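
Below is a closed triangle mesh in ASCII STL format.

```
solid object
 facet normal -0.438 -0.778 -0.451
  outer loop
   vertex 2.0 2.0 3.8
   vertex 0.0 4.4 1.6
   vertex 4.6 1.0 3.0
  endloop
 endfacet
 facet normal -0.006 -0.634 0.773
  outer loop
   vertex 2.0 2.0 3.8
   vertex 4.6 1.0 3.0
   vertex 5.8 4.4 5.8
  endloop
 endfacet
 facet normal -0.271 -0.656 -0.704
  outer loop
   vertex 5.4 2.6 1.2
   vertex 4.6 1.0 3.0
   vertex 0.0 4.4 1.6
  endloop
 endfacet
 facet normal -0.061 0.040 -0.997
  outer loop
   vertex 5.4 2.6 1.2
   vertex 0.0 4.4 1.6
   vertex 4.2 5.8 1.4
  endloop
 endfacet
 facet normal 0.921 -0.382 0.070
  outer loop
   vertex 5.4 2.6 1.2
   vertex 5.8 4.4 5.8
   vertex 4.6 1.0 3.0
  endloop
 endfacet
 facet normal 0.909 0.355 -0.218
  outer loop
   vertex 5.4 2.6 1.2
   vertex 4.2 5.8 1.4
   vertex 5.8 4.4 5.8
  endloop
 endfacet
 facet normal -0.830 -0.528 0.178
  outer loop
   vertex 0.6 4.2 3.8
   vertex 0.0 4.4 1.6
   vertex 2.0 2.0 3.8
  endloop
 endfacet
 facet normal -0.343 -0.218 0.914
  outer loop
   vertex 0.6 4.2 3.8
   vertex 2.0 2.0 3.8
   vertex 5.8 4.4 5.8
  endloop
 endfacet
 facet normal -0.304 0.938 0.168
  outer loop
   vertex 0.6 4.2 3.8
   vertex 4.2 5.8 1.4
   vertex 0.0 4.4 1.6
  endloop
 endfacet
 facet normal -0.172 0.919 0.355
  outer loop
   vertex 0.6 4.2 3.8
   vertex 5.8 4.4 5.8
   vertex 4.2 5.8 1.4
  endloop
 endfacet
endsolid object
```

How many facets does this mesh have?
10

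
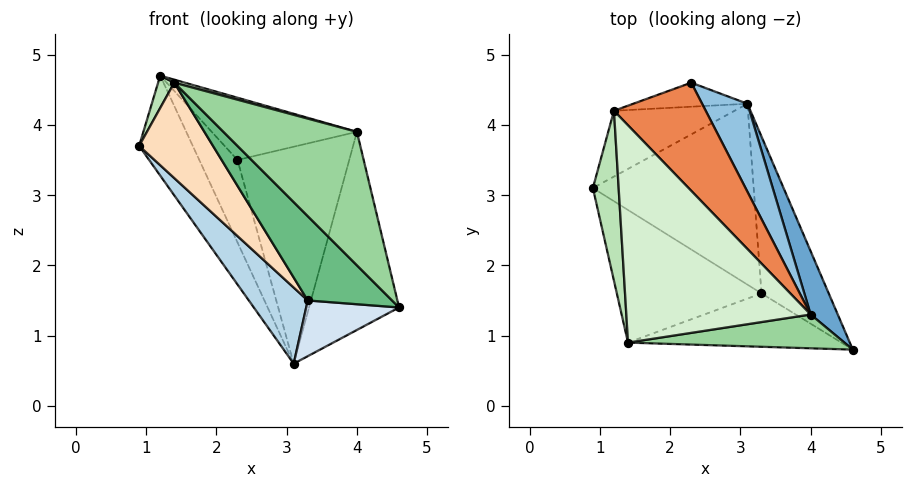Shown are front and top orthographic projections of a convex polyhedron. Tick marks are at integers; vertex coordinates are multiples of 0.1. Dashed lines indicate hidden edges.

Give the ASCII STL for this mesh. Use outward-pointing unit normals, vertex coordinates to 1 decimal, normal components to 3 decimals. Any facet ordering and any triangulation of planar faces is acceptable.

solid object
 facet normal 0.900 0.416 0.133
  outer loop
   vertex 4.0 1.3 3.9
   vertex 4.6 0.8 1.4
   vertex 3.1 4.3 0.6
  endloop
 endfacet
 facet normal 0.863 0.468 0.190
  outer loop
   vertex 4.0 1.3 3.9
   vertex 3.1 4.3 0.6
   vertex 2.3 4.6 3.5
  endloop
 endfacet
 facet normal -0.736 -0.263 -0.624
  outer loop
   vertex 3.3 1.6 1.5
   vertex 0.9 3.1 3.7
   vertex 3.1 4.3 0.6
  endloop
 endfacet
 facet normal -0.268 -0.322 -0.908
  outer loop
   vertex 3.3 1.6 1.5
   vertex 3.1 4.3 0.6
   vertex 4.6 0.8 1.4
  endloop
 endfacet
 facet normal 0.607 0.396 0.689
  outer loop
   vertex 1.2 4.2 4.7
   vertex 4.0 1.3 3.9
   vertex 2.3 4.6 3.5
  endloop
 endfacet
 facet normal -0.776 0.527 -0.347
  outer loop
   vertex 1.2 4.2 4.7
   vertex 3.1 4.3 0.6
   vertex 0.9 3.1 3.7
  endloop
 endfacet
 facet normal -0.548 0.803 -0.234
  outer loop
   vertex 1.2 4.2 4.7
   vertex 2.3 4.6 3.5
   vertex 3.1 4.3 0.6
  endloop
 endfacet
 facet normal -0.743 -0.391 -0.544
  outer loop
   vertex 1.4 0.9 4.6
   vertex 0.9 3.1 3.7
   vertex 3.3 1.6 1.5
  endloop
 endfacet
 facet normal -0.489 -0.737 -0.466
  outer loop
   vertex 1.4 0.9 4.6
   vertex 3.3 1.6 1.5
   vertex 4.6 0.8 1.4
  endloop
 endfacet
 facet normal 0.210 -0.948 0.240
  outer loop
   vertex 1.4 0.9 4.6
   vertex 4.6 0.8 1.4
   vertex 4.0 1.3 3.9
  endloop
 endfacet
 facet normal -0.933 -0.067 0.354
  outer loop
   vertex 1.4 0.9 4.6
   vertex 1.2 4.2 4.7
   vertex 0.9 3.1 3.7
  endloop
 endfacet
 facet normal 0.262 -0.013 0.965
  outer loop
   vertex 1.4 0.9 4.6
   vertex 4.0 1.3 3.9
   vertex 1.2 4.2 4.7
  endloop
 endfacet
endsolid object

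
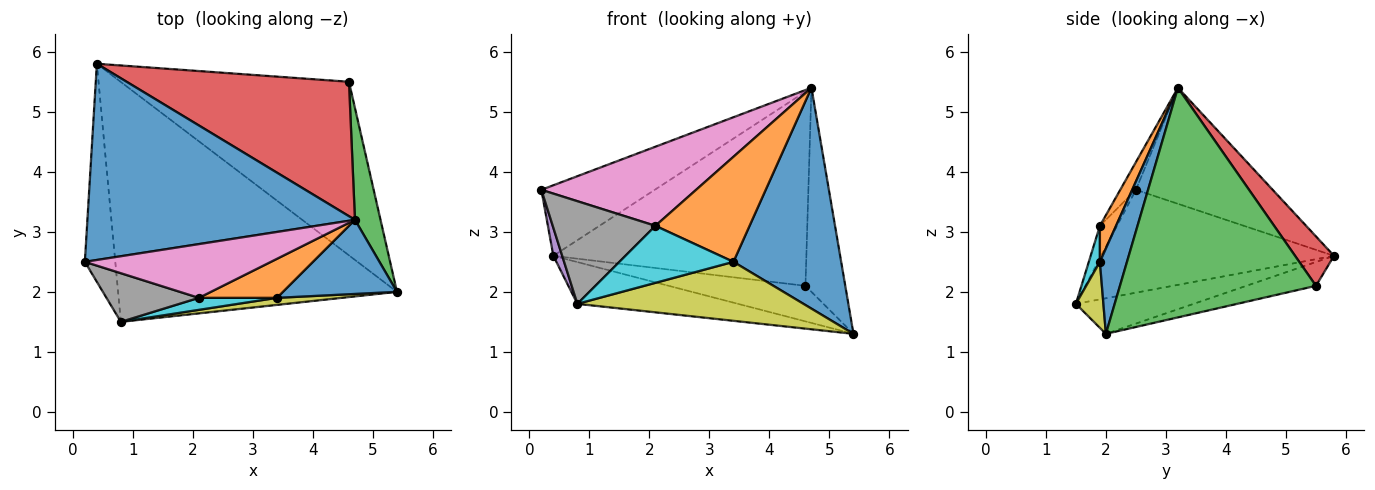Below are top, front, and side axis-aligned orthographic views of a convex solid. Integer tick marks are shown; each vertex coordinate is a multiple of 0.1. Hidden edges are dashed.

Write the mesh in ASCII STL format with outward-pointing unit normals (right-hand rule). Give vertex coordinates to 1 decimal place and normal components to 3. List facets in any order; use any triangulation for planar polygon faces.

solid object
 facet normal -0.378 0.313 0.871
  outer loop
   vertex 4.7 3.2 5.4
   vertex 0.4 5.8 2.6
   vertex 0.2 2.5 3.7
  endloop
 endfacet
 facet normal -0.102 0.200 -0.975
  outer loop
   vertex 4.6 5.5 2.1
   vertex 5.4 2.0 1.3
   vertex 0.4 5.8 2.6
  endloop
 endfacet
 facet normal 0.974 0.198 0.108
  outer loop
   vertex 4.6 5.5 2.1
   vertex 4.7 3.2 5.4
   vertex 5.4 2.0 1.3
  endloop
 endfacet
 facet normal 0.125 0.816 0.565
  outer loop
   vertex 4.6 5.5 2.1
   vertex 0.4 5.8 2.6
   vertex 4.7 3.2 5.4
  endloop
 endfacet
 facet normal -0.958 -0.036 -0.283
  outer loop
   vertex 0.8 1.5 1.8
   vertex 0.2 2.5 3.7
   vertex 0.4 5.8 2.6
  endloop
 endfacet
 facet normal -0.125 0.170 -0.977
  outer loop
   vertex 0.8 1.5 1.8
   vertex 0.4 5.8 2.6
   vertex 5.4 2.0 1.3
  endloop
 endfacet
 facet normal -0.083 -0.824 0.560
  outer loop
   vertex 2.1 1.9 3.1
   vertex 4.7 3.2 5.4
   vertex 0.2 2.5 3.7
  endloop
 endfacet
 facet normal -0.148 -0.894 0.423
  outer loop
   vertex 2.1 1.9 3.1
   vertex 0.2 2.5 3.7
   vertex 0.8 1.5 1.8
  endloop
 endfacet
 facet normal 0.120 -0.986 0.118
  outer loop
   vertex 3.4 1.9 2.5
   vertex 0.8 1.5 1.8
   vertex 5.4 2.0 1.3
  endloop
 endfacet
 facet normal 0.095 -0.974 0.205
  outer loop
   vertex 3.4 1.9 2.5
   vertex 2.1 1.9 3.1
   vertex 0.8 1.5 1.8
  endloop
 endfacet
 facet normal 0.232 -0.922 0.309
  outer loop
   vertex 3.4 1.9 2.5
   vertex 5.4 2.0 1.3
   vertex 4.7 3.2 5.4
  endloop
 endfacet
 facet normal 0.159 -0.926 0.344
  outer loop
   vertex 3.4 1.9 2.5
   vertex 4.7 3.2 5.4
   vertex 2.1 1.9 3.1
  endloop
 endfacet
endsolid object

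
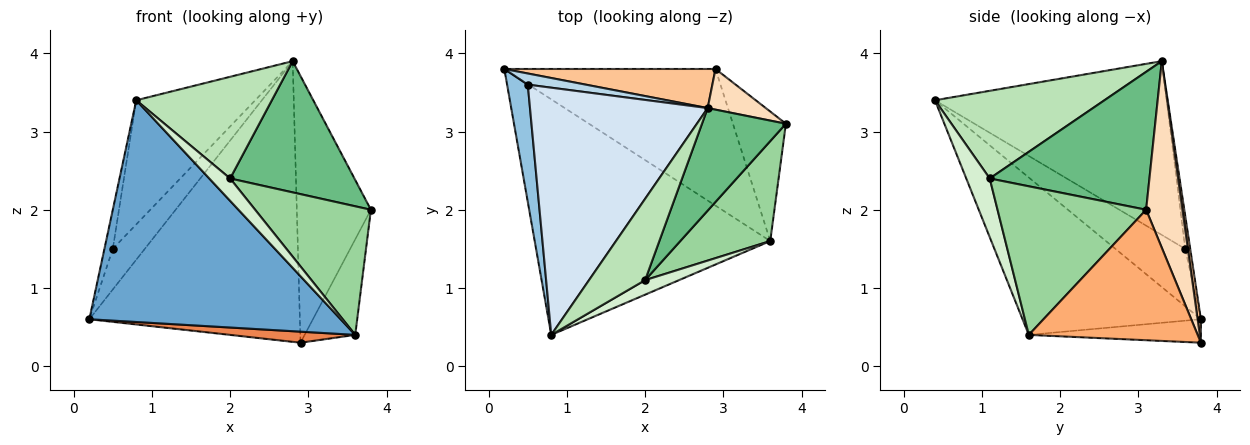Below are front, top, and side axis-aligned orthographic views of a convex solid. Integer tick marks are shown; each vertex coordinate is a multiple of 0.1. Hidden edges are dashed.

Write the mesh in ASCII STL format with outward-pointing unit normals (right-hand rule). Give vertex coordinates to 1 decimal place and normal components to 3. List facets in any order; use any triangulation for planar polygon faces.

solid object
 facet normal -0.437 -0.616 -0.655
  outer loop
   vertex 3.6 1.6 0.4
   vertex 0.8 0.4 3.4
   vertex 0.2 3.8 0.6
  endloop
 endfacet
 facet normal -0.935 0.112 0.337
  outer loop
   vertex 0.5 3.6 1.5
   vertex 0.2 3.8 0.6
   vertex 0.8 0.4 3.4
  endloop
 endfacet
 facet normal -0.148 0.954 0.261
  outer loop
   vertex 0.5 3.6 1.5
   vertex 2.8 3.3 3.9
   vertex 0.2 3.8 0.6
  endloop
 endfacet
 facet normal -0.658 0.338 0.673
  outer loop
   vertex 0.5 3.6 1.5
   vertex 0.8 0.4 3.4
   vertex 2.8 3.3 3.9
  endloop
 endfacet
 facet normal -0.110 -0.080 -0.991
  outer loop
   vertex 2.9 3.8 0.3
   vertex 3.6 1.6 0.4
   vertex 0.2 3.8 0.6
  endloop
 endfacet
 facet normal 0.893 0.268 -0.362
  outer loop
   vertex 2.9 3.8 0.3
   vertex 3.8 3.1 2.0
   vertex 3.6 1.6 0.4
  endloop
 endfacet
 facet normal 0.015 0.990 0.138
  outer loop
   vertex 2.9 3.8 0.3
   vertex 0.2 3.8 0.6
   vertex 2.8 3.3 3.9
  endloop
 endfacet
 facet normal 0.436 0.890 0.136
  outer loop
   vertex 2.9 3.8 0.3
   vertex 2.8 3.3 3.9
   vertex 3.8 3.1 2.0
  endloop
 endfacet
 facet normal 0.711 -0.554 0.433
  outer loop
   vertex 2.0 1.1 2.4
   vertex 3.8 3.1 2.0
   vertex 2.8 3.3 3.9
  endloop
 endfacet
 facet normal 0.712 -0.555 0.431
  outer loop
   vertex 2.0 1.1 2.4
   vertex 3.6 1.6 0.4
   vertex 3.8 3.1 2.0
  endloop
 endfacet
 facet normal 0.698 -0.559 0.447
  outer loop
   vertex 2.0 1.1 2.4
   vertex 2.8 3.3 3.9
   vertex 0.8 0.4 3.4
  endloop
 endfacet
 facet normal 0.686 -0.610 0.396
  outer loop
   vertex 2.0 1.1 2.4
   vertex 0.8 0.4 3.4
   vertex 3.6 1.6 0.4
  endloop
 endfacet
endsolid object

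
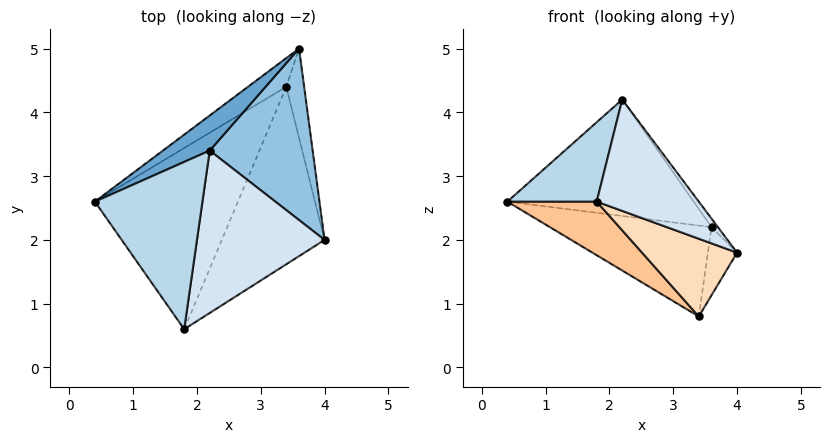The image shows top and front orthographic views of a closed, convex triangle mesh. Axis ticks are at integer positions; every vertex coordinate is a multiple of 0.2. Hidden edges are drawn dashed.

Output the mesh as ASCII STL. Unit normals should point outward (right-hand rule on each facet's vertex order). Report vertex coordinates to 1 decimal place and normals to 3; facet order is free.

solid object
 facet normal -0.563 0.791 0.238
  outer loop
   vertex 2.2 3.4 4.2
   vertex 3.6 5.0 2.2
   vertex 0.4 2.6 2.6
  endloop
 endfacet
 facet normal 0.808 0.029 0.589
  outer loop
   vertex 2.2 3.4 4.2
   vertex 4.0 2.0 1.8
   vertex 3.6 5.0 2.2
  endloop
 endfacet
 facet normal -0.522 -0.366 0.770
  outer loop
   vertex 1.8 0.6 2.6
   vertex 2.2 3.4 4.2
   vertex 0.4 2.6 2.6
  endloop
 endfacet
 facet normal 0.551 -0.472 0.688
  outer loop
   vertex 1.8 0.6 2.6
   vertex 4.0 2.0 1.8
   vertex 2.2 3.4 4.2
  endloop
 endfacet
 facet normal -0.601 0.762 -0.241
  outer loop
   vertex 3.4 4.4 0.8
   vertex 0.4 2.6 2.6
   vertex 3.6 5.0 2.2
  endloop
 endfacet
 facet normal 0.966 0.156 -0.205
  outer loop
   vertex 3.4 4.4 0.8
   vertex 3.6 5.0 2.2
   vertex 4.0 2.0 1.8
  endloop
 endfacet
 facet normal -0.376 -0.263 -0.889
  outer loop
   vertex 3.4 4.4 0.8
   vertex 1.8 0.6 2.6
   vertex 0.4 2.6 2.6
  endloop
 endfacet
 facet normal -0.078 -0.400 -0.913
  outer loop
   vertex 3.4 4.4 0.8
   vertex 4.0 2.0 1.8
   vertex 1.8 0.6 2.6
  endloop
 endfacet
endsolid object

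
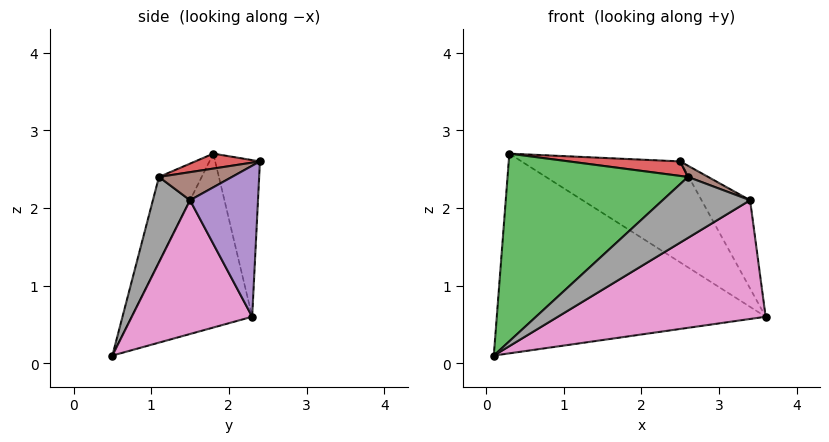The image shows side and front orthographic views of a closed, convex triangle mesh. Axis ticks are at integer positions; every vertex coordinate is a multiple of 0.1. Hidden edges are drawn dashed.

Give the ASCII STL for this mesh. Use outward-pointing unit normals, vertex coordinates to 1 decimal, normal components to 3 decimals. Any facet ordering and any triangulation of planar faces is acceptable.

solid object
 facet normal -0.376 0.840 -0.391
  outer loop
   vertex 0.3 1.8 2.7
   vertex 3.6 2.3 0.6
   vertex 0.1 0.5 0.1
  endloop
 endfacet
 facet normal -0.266 0.944 -0.194
  outer loop
   vertex 2.5 2.4 2.6
   vertex 3.6 2.3 0.6
   vertex 0.3 1.8 2.7
  endloop
 endfacet
 facet normal -0.206 -0.869 0.450
  outer loop
   vertex 2.6 1.1 2.4
   vertex 0.3 1.8 2.7
   vertex 0.1 0.5 0.1
  endloop
 endfacet
 facet normal 0.084 -0.145 0.986
  outer loop
   vertex 2.6 1.1 2.4
   vertex 2.5 2.4 2.6
   vertex 0.3 1.8 2.7
  endloop
 endfacet
 facet normal 0.751 0.536 0.386
  outer loop
   vertex 3.4 1.5 2.1
   vertex 3.6 2.3 0.6
   vertex 2.5 2.4 2.6
  endloop
 endfacet
 facet normal 0.397 -0.110 0.911
  outer loop
   vertex 3.4 1.5 2.1
   vertex 2.5 2.4 2.6
   vertex 2.6 1.1 2.4
  endloop
 endfacet
 facet normal 0.466 -0.805 -0.367
  outer loop
   vertex 3.4 1.5 2.1
   vertex 0.1 0.5 0.1
   vertex 3.6 2.3 0.6
  endloop
 endfacet
 facet normal 0.384 -0.905 -0.182
  outer loop
   vertex 3.4 1.5 2.1
   vertex 2.6 1.1 2.4
   vertex 0.1 0.5 0.1
  endloop
 endfacet
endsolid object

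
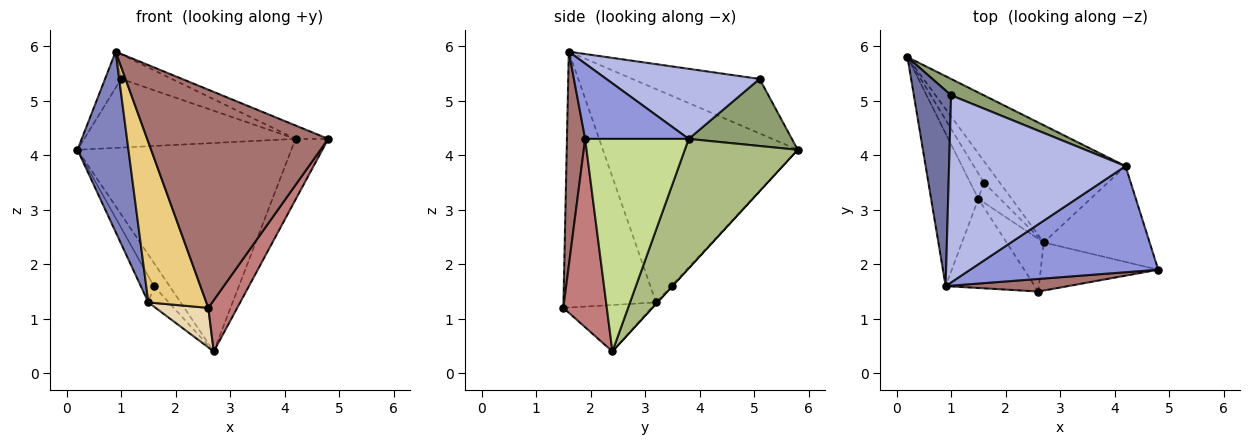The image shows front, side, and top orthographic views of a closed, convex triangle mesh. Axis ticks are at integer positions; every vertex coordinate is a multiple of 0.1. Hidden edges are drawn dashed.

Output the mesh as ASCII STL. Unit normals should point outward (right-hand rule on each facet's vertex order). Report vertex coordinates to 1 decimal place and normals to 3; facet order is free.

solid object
 facet normal -0.821 0.104 0.561
  outer loop
   vertex 1.0 5.1 5.4
   vertex 0.2 5.8 4.1
   vertex 0.9 1.6 5.9
  endloop
 endfacet
 facet normal -0.946 -0.247 -0.209
  outer loop
   vertex 1.5 3.2 1.3
   vertex 0.9 1.6 5.9
   vertex 0.2 5.8 4.1
  endloop
 endfacet
 facet normal 0.369 0.117 0.922
  outer loop
   vertex 4.2 3.8 4.3
   vertex 0.9 1.6 5.9
   vertex 4.8 1.9 4.3
  endloop
 endfacet
 facet normal 0.366 0.121 0.923
  outer loop
   vertex 4.2 3.8 4.3
   vertex 1.0 5.1 5.4
   vertex 0.9 1.6 5.9
  endloop
 endfacet
 facet normal 0.429 0.879 0.209
  outer loop
   vertex 4.2 3.8 4.3
   vertex 0.2 5.8 4.1
   vertex 1.0 5.1 5.4
  endloop
 endfacet
 facet normal 0.418 0.792 -0.445
  outer loop
   vertex 4.2 3.8 4.3
   vertex 2.7 2.4 0.4
   vertex 0.2 5.8 4.1
  endloop
 endfacet
 facet normal 0.861 0.272 -0.429
  outer loop
   vertex 4.2 3.8 4.3
   vertex 4.8 1.9 4.3
   vertex 2.7 2.4 0.4
  endloop
 endfacet
 facet normal -0.007 0.734 -0.679
  outer loop
   vertex 1.6 3.5 1.6
   vertex 0.2 5.8 4.1
   vertex 2.7 2.4 0.4
  endloop
 endfacet
 facet normal -0.064 0.716 -0.695
  outer loop
   vertex 1.6 3.5 1.6
   vertex 1.5 3.2 1.3
   vertex 0.2 5.8 4.1
  endloop
 endfacet
 facet normal -0.048 0.714 -0.698
  outer loop
   vertex 1.6 3.5 1.6
   vertex 2.7 2.4 0.4
   vertex 1.5 3.2 1.3
  endloop
 endfacet
 facet normal -0.813 -0.509 -0.283
  outer loop
   vertex 2.6 1.5 1.2
   vertex 0.9 1.6 5.9
   vertex 1.5 3.2 1.3
  endloop
 endfacet
 facet normal -0.707 -0.424 -0.566
  outer loop
   vertex 2.6 1.5 1.2
   vertex 1.5 3.2 1.3
   vertex 2.7 2.4 0.4
  endloop
 endfacet
 facet normal 0.100 -0.993 0.057
  outer loop
   vertex 2.6 1.5 1.2
   vertex 4.8 1.9 4.3
   vertex 0.9 1.6 5.9
  endloop
 endfacet
 facet normal 0.739 -0.492 -0.461
  outer loop
   vertex 2.6 1.5 1.2
   vertex 2.7 2.4 0.4
   vertex 4.8 1.9 4.3
  endloop
 endfacet
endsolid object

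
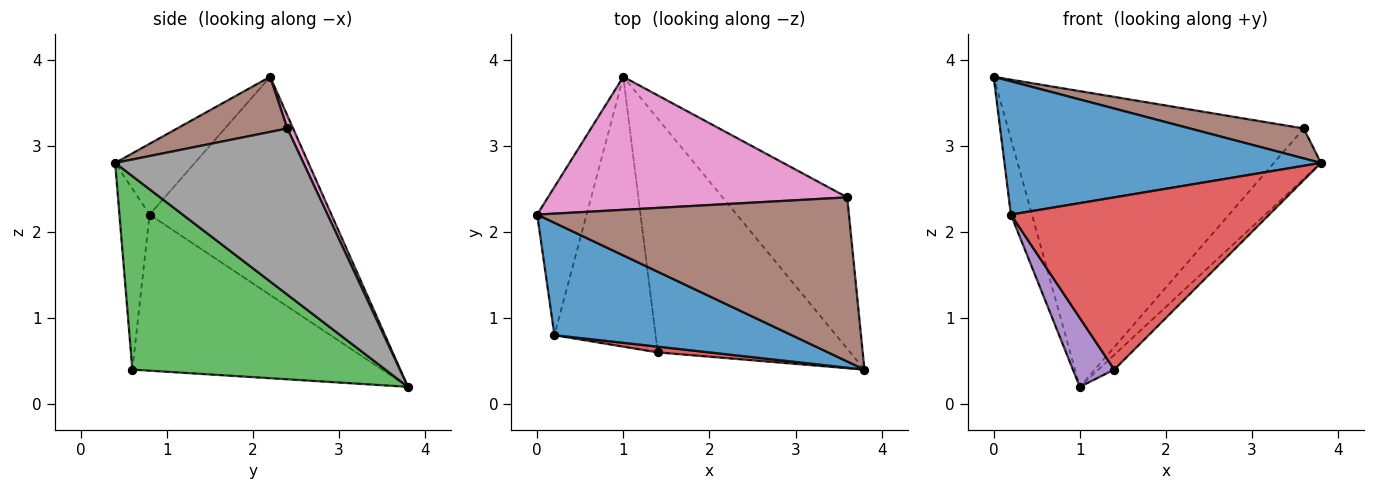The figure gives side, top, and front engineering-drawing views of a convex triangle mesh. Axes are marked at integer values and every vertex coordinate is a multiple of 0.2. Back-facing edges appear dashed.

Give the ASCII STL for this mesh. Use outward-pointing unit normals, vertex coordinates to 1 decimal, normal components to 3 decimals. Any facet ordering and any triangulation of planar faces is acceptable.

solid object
 facet normal -0.189 -0.751 0.633
  outer loop
   vertex 0.2 0.8 2.2
   vertex 3.8 0.4 2.8
   vertex 0.0 2.2 3.8
  endloop
 endfacet
 facet normal -0.969 0.112 -0.219
  outer loop
   vertex 0.2 0.8 2.2
   vertex 0.0 2.2 3.8
   vertex 1.0 3.8 0.2
  endloop
 endfacet
 facet normal 0.708 0.044 -0.705
  outer loop
   vertex 1.4 0.6 0.4
   vertex 1.0 3.8 0.2
   vertex 3.8 0.4 2.8
  endloop
 endfacet
 facet normal -0.116 -0.993 0.033
  outer loop
   vertex 1.4 0.6 0.4
   vertex 3.8 0.4 2.8
   vertex 0.2 0.8 2.2
  endloop
 endfacet
 facet normal -0.831 -0.138 -0.539
  outer loop
   vertex 1.4 0.6 0.4
   vertex 0.2 0.8 2.2
   vertex 1.0 3.8 0.2
  endloop
 endfacet
 facet normal 0.171 -0.177 0.969
  outer loop
   vertex 3.6 2.4 3.2
   vertex 0.0 2.2 3.8
   vertex 3.8 0.4 2.8
  endloop
 endfacet
 facet normal 0.018 0.912 0.410
  outer loop
   vertex 3.6 2.4 3.2
   vertex 1.0 3.8 0.2
   vertex 0.0 2.2 3.8
  endloop
 endfacet
 facet normal 0.784 0.196 -0.588
  outer loop
   vertex 3.6 2.4 3.2
   vertex 3.8 0.4 2.8
   vertex 1.0 3.8 0.2
  endloop
 endfacet
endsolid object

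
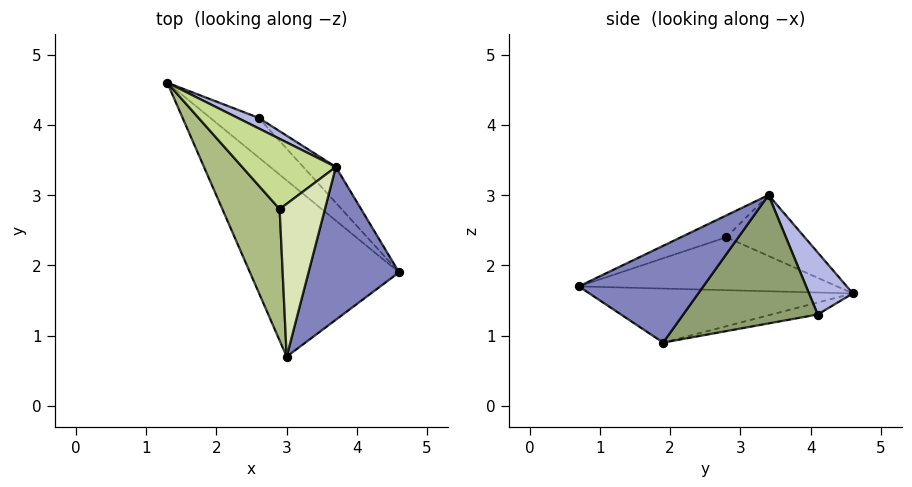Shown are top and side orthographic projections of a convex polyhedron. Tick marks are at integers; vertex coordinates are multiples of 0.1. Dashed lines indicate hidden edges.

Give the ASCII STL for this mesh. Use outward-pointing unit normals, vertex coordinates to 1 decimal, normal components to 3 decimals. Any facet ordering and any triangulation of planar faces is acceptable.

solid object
 facet normal -0.336 -0.170 -0.926
  outer loop
   vertex 3.0 0.7 1.7
   vertex 1.3 4.6 1.6
   vertex 4.6 1.9 0.9
  endloop
 endfacet
 facet normal 0.648 -0.460 0.607
  outer loop
   vertex 3.7 3.4 3.0
   vertex 3.0 0.7 1.7
   vertex 4.6 1.9 0.9
  endloop
 endfacet
 facet normal -0.240 -0.042 -0.970
  outer loop
   vertex 2.6 4.1 1.3
   vertex 4.6 1.9 0.9
   vertex 1.3 4.6 1.6
  endloop
 endfacet
 facet normal 0.382 0.915 0.130
  outer loop
   vertex 2.6 4.1 1.3
   vertex 1.3 4.6 1.6
   vertex 3.7 3.4 3.0
  endloop
 endfacet
 facet normal 0.711 0.679 -0.180
  outer loop
   vertex 2.6 4.1 1.3
   vertex 3.7 3.4 3.0
   vertex 4.6 1.9 0.9
  endloop
 endfacet
 facet normal -0.654 -0.267 0.708
  outer loop
   vertex 2.9 2.8 2.4
   vertex 1.3 4.6 1.6
   vertex 3.0 0.7 1.7
  endloop
 endfacet
 facet normal -0.542 -0.111 0.833
  outer loop
   vertex 2.9 2.8 2.4
   vertex 3.7 3.4 3.0
   vertex 1.3 4.6 1.6
  endloop
 endfacet
 facet normal -0.414 -0.306 0.857
  outer loop
   vertex 2.9 2.8 2.4
   vertex 3.0 0.7 1.7
   vertex 3.7 3.4 3.0
  endloop
 endfacet
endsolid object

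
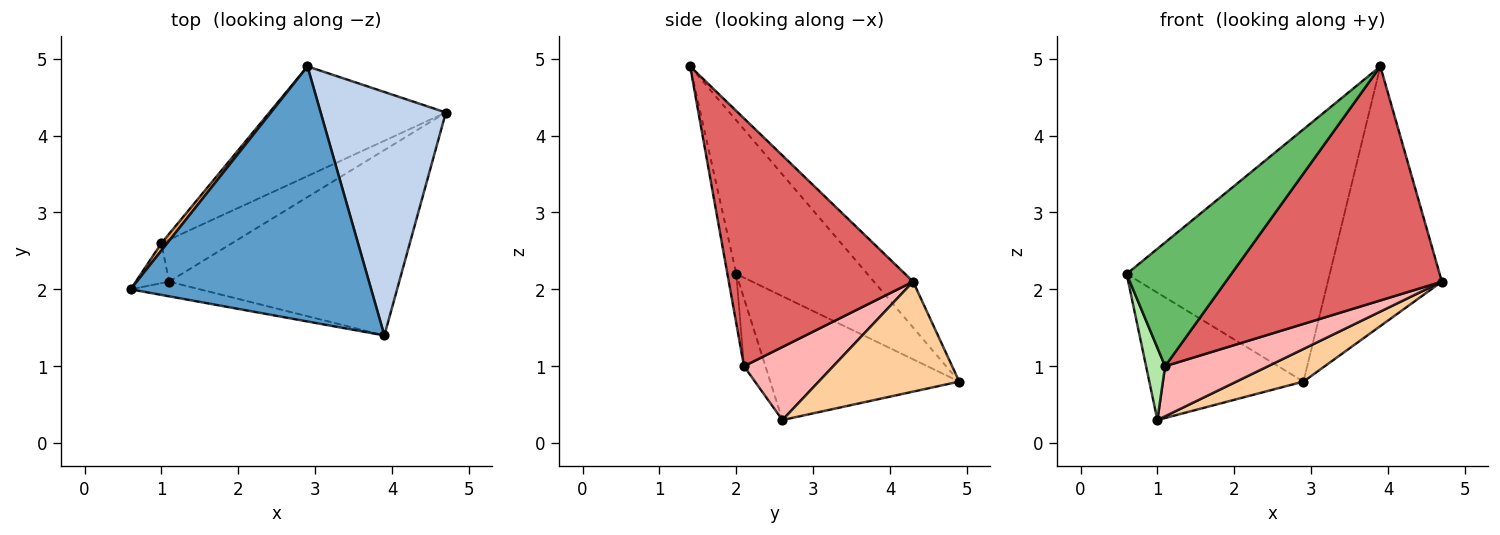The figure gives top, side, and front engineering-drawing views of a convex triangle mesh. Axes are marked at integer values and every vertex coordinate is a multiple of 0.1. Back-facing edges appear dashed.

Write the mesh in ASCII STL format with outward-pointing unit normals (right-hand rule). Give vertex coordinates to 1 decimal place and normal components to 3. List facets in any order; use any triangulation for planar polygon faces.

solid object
 facet normal -0.413 0.640 0.647
  outer loop
   vertex 2.9 4.9 0.8
   vertex 0.6 2.0 2.2
   vertex 3.9 1.4 4.9
  endloop
 endfacet
 facet normal -0.243 0.708 0.663
  outer loop
   vertex 2.9 4.9 0.8
   vertex 3.9 1.4 4.9
   vertex 4.7 4.3 2.1
  endloop
 endfacet
 facet normal -0.774 0.632 0.036
  outer loop
   vertex 2.9 4.9 0.8
   vertex 1.0 2.6 0.3
   vertex 0.6 2.0 2.2
  endloop
 endfacet
 facet normal 0.513 -0.245 -0.823
  outer loop
   vertex 2.9 4.9 0.8
   vertex 4.7 4.3 2.1
   vertex 1.0 2.6 0.3
  endloop
 endfacet
 facet normal -0.084 -0.990 -0.117
  outer loop
   vertex 1.1 2.1 1.0
   vertex 3.9 1.4 4.9
   vertex 0.6 2.0 2.2
  endloop
 endfacet
 facet normal -0.702 -0.623 -0.345
  outer loop
   vertex 1.1 2.1 1.0
   vertex 0.6 2.0 2.2
   vertex 1.0 2.6 0.3
  endloop
 endfacet
 facet normal 0.556 -0.652 -0.516
  outer loop
   vertex 1.1 2.1 1.0
   vertex 4.7 4.3 2.1
   vertex 3.9 1.4 4.9
  endloop
 endfacet
 facet normal 0.554 -0.638 -0.535
  outer loop
   vertex 1.1 2.1 1.0
   vertex 1.0 2.6 0.3
   vertex 4.7 4.3 2.1
  endloop
 endfacet
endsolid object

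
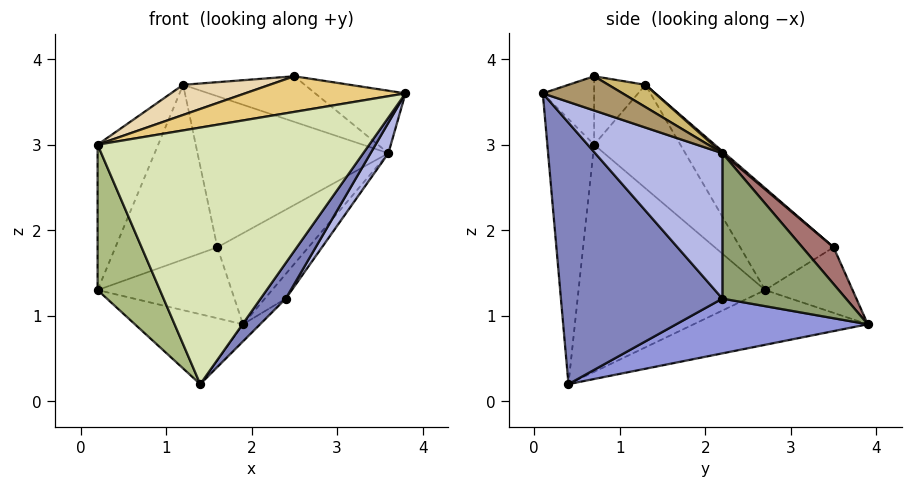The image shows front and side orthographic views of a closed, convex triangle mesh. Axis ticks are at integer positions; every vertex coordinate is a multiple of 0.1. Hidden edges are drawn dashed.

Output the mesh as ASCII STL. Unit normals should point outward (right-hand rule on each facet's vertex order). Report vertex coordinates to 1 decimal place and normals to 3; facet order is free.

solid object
 facet normal -0.376 0.233 -0.897
  outer loop
   vertex 1.4 0.4 0.2
   vertex 0.2 2.7 1.3
   vertex 1.9 3.9 0.9
  endloop
 endfacet
 facet normal 0.805 -0.125 -0.579
  outer loop
   vertex 2.4 2.2 1.2
   vertex 3.8 0.1 3.6
   vertex 1.4 0.4 0.2
  endloop
 endfacet
 facet normal 0.652 0.058 -0.756
  outer loop
   vertex 2.4 2.2 1.2
   vertex 1.4 0.4 0.2
   vertex 1.9 3.9 0.9
  endloop
 endfacet
 facet normal 0.812 -0.114 -0.573
  outer loop
   vertex 3.6 2.2 2.9
   vertex 3.8 0.1 3.6
   vertex 2.4 2.2 1.2
  endloop
 endfacet
 facet normal 0.809 0.137 -0.571
  outer loop
   vertex 3.6 2.2 2.9
   vertex 2.4 2.2 1.2
   vertex 1.9 3.9 0.9
  endloop
 endfacet
 facet normal -0.889 -0.297 -0.349
  outer loop
   vertex 0.2 0.7 3.0
   vertex 0.2 2.7 1.3
   vertex 1.4 0.4 0.2
  endloop
 endfacet
 facet normal -0.678 0.476 0.560
  outer loop
   vertex 0.2 0.7 3.0
   vertex 1.2 1.3 3.7
   vertex 0.2 2.7 1.3
  endloop
 endfacet
 facet normal -0.170 -0.985 0.033
  outer loop
   vertex 0.2 0.7 3.0
   vertex 1.4 0.4 0.2
   vertex 3.8 0.1 3.6
  endloop
 endfacet
 facet normal 0.289 0.327 0.899
  outer loop
   vertex 2.5 0.7 3.8
   vertex 3.8 0.1 3.6
   vertex 3.6 2.2 2.9
  endloop
 endfacet
 facet normal 0.133 0.436 0.890
  outer loop
   vertex 2.5 0.7 3.8
   vertex 3.6 2.2 2.9
   vertex 1.2 1.3 3.7
  endloop
 endfacet
 facet normal -0.229 -0.716 0.659
  outer loop
   vertex 2.5 0.7 3.8
   vertex 0.2 0.7 3.0
   vertex 3.8 0.1 3.6
  endloop
 endfacet
 facet normal -0.287 -0.485 0.826
  outer loop
   vertex 2.5 0.7 3.8
   vertex 1.2 1.3 3.7
   vertex 0.2 0.7 3.0
  endloop
 endfacet
 facet normal 0.287 0.836 0.467
  outer loop
   vertex 1.6 3.5 1.8
   vertex 3.6 2.2 2.9
   vertex 1.9 3.9 0.9
  endloop
 endfacet
 facet normal 0.008 0.653 0.757
  outer loop
   vertex 1.6 3.5 1.8
   vertex 1.2 1.3 3.7
   vertex 3.6 2.2 2.9
  endloop
 endfacet
 facet normal -0.537 0.823 0.187
  outer loop
   vertex 1.6 3.5 1.8
   vertex 1.9 3.9 0.9
   vertex 0.2 2.7 1.3
  endloop
 endfacet
 facet normal -0.550 0.601 0.580
  outer loop
   vertex 1.6 3.5 1.8
   vertex 0.2 2.7 1.3
   vertex 1.2 1.3 3.7
  endloop
 endfacet
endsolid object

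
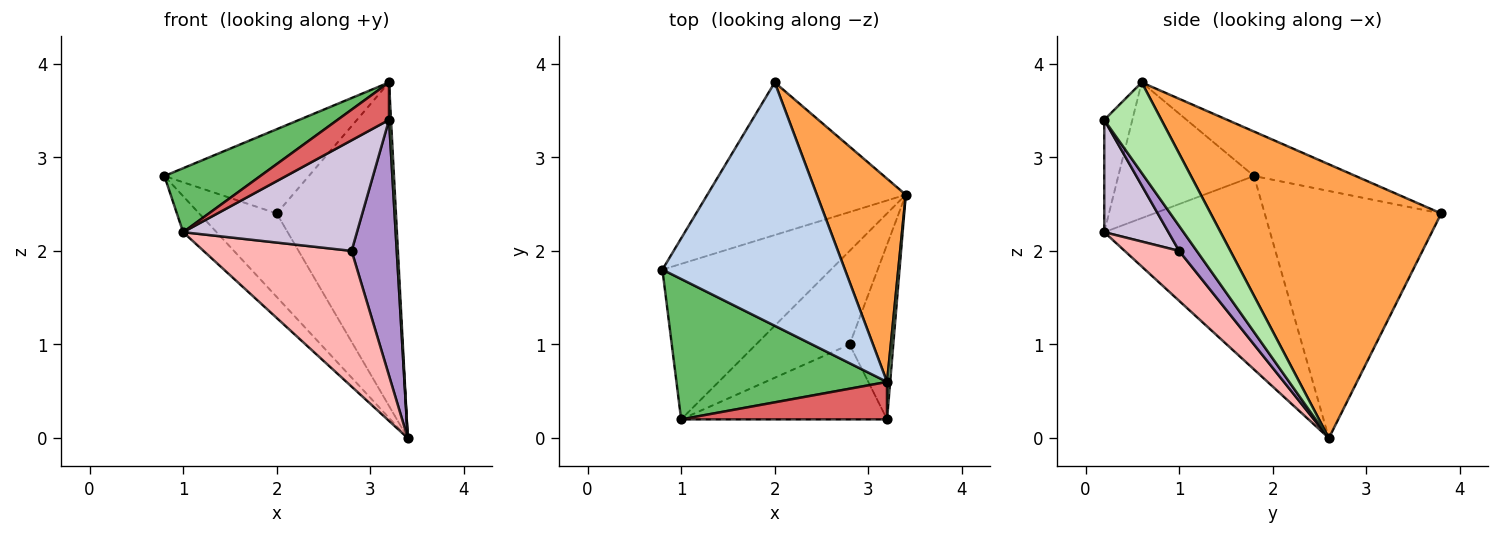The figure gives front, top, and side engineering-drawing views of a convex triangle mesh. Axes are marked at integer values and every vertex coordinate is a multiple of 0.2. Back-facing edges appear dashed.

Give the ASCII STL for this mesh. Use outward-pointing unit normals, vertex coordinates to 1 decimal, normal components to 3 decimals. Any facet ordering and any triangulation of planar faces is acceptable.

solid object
 facet normal -0.738 0.324 -0.592
  outer loop
   vertex 2.0 3.8 2.4
   vertex 3.4 2.6 0.0
   vertex 0.8 1.8 2.8
  endloop
 endfacet
 facet normal -0.224 0.319 0.921
  outer loop
   vertex 2.0 3.8 2.4
   vertex 0.8 1.8 2.8
   vertex 3.2 0.6 3.8
  endloop
 endfacet
 facet normal 0.853 0.441 0.277
  outer loop
   vertex 2.0 3.8 2.4
   vertex 3.2 0.6 3.8
   vertex 3.4 2.6 0.0
  endloop
 endfacet
 facet normal -0.746 0.150 -0.649
  outer loop
   vertex 1.0 0.2 2.2
   vertex 0.8 1.8 2.8
   vertex 3.4 2.6 0.0
  endloop
 endfacet
 facet normal -0.506 -0.358 0.785
  outer loop
   vertex 1.0 0.2 2.2
   vertex 3.2 0.6 3.8
   vertex 0.8 1.8 2.8
  endloop
 endfacet
 facet normal 0.999 -0.034 0.034
  outer loop
   vertex 3.2 0.2 3.4
   vertex 3.4 2.6 0.0
   vertex 3.2 0.6 3.8
  endloop
 endfacet
 facet normal -0.360 -0.660 0.660
  outer loop
   vertex 3.2 0.2 3.4
   vertex 3.2 0.6 3.8
   vertex 1.0 0.2 2.2
  endloop
 endfacet
 facet normal 0.290 -0.788 -0.543
  outer loop
   vertex 2.8 1.0 2.0
   vertex 1.0 0.2 2.2
   vertex 3.4 2.6 0.0
  endloop
 endfacet
 facet normal 0.307 -0.786 -0.537
  outer loop
   vertex 2.8 1.0 2.0
   vertex 3.4 2.6 0.0
   vertex 3.2 0.2 3.4
  endloop
 endfacet
 facet normal 0.292 -0.792 -0.536
  outer loop
   vertex 2.8 1.0 2.0
   vertex 3.2 0.2 3.4
   vertex 1.0 0.2 2.2
  endloop
 endfacet
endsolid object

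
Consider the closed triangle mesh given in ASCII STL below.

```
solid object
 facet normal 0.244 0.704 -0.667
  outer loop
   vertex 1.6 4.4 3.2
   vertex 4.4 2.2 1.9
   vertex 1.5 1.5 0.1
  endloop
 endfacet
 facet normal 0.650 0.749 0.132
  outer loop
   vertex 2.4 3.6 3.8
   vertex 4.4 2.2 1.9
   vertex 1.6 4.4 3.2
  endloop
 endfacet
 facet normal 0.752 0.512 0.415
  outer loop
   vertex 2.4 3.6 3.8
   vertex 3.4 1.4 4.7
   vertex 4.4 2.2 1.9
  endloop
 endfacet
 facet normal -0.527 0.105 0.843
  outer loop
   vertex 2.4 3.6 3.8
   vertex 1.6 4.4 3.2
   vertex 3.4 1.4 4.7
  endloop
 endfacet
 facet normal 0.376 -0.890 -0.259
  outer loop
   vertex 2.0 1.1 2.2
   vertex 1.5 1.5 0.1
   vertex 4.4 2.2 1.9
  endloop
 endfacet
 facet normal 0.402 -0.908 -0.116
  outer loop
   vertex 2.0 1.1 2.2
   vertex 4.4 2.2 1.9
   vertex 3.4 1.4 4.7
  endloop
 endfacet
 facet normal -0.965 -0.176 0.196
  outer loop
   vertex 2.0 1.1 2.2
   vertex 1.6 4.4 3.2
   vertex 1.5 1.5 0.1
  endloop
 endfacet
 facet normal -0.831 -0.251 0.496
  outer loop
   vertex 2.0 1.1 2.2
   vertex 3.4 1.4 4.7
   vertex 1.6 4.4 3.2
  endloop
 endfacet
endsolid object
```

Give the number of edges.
12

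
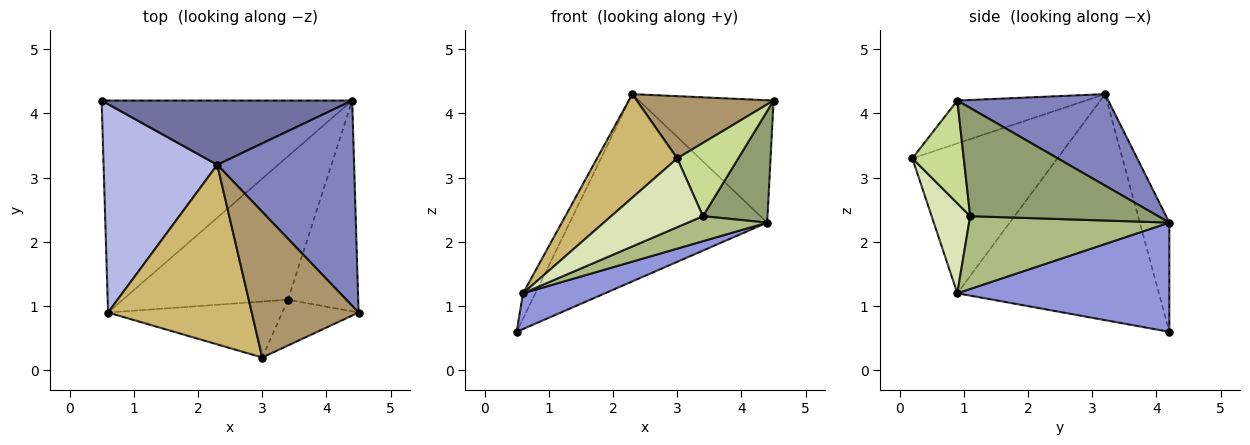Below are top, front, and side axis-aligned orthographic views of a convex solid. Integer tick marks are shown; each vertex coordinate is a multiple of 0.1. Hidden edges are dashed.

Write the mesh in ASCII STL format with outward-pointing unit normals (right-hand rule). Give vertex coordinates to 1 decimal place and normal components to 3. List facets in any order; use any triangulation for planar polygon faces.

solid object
 facet normal -0.140 0.937 0.321
  outer loop
   vertex 2.3 3.2 4.3
   vertex 4.4 4.2 2.3
   vertex 0.5 4.2 0.6
  endloop
 endfacet
 facet normal 0.498 0.444 0.745
  outer loop
   vertex 2.3 3.2 4.3
   vertex 4.5 0.9 4.2
   vertex 4.4 4.2 2.3
  endloop
 endfacet
 facet normal 0.395 -0.153 -0.906
  outer loop
   vertex 0.6 0.9 1.2
   vertex 0.5 4.2 0.6
   vertex 4.4 4.2 2.3
  endloop
 endfacet
 facet normal -0.892 0.055 0.449
  outer loop
   vertex 0.6 0.9 1.2
   vertex 2.3 3.2 4.3
   vertex 0.5 4.2 0.6
  endloop
 endfacet
 facet normal 0.806 -0.277 -0.523
  outer loop
   vertex 3.4 1.1 2.4
   vertex 4.4 4.2 2.3
   vertex 4.5 0.9 4.2
  endloop
 endfacet
 facet normal 0.398 -0.158 -0.904
  outer loop
   vertex 3.4 1.1 2.4
   vertex 0.6 0.9 1.2
   vertex 4.4 4.2 2.3
  endloop
 endfacet
 facet normal 0.581 -0.690 -0.432
  outer loop
   vertex 3.0 0.2 3.3
   vertex 3.4 1.1 2.4
   vertex 4.5 0.9 4.2
  endloop
 endfacet
 facet normal 0.310 -0.738 -0.600
  outer loop
   vertex 3.0 0.2 3.3
   vertex 0.6 0.9 1.2
   vertex 3.4 1.1 2.4
  endloop
 endfacet
 facet normal -0.346 -0.368 0.863
  outer loop
   vertex 3.0 0.2 3.3
   vertex 4.5 0.9 4.2
   vertex 2.3 3.2 4.3
  endloop
 endfacet
 facet normal -0.670 -0.371 0.643
  outer loop
   vertex 3.0 0.2 3.3
   vertex 2.3 3.2 4.3
   vertex 0.6 0.9 1.2
  endloop
 endfacet
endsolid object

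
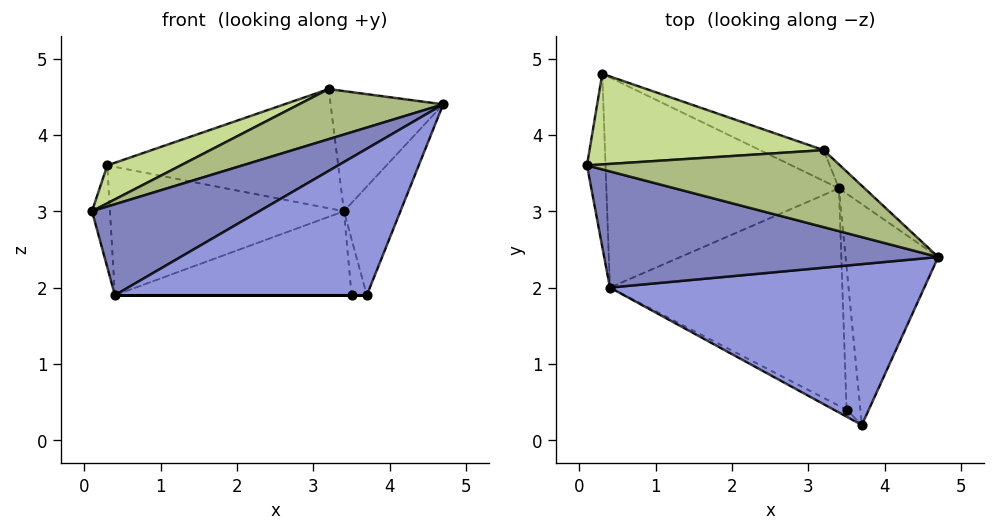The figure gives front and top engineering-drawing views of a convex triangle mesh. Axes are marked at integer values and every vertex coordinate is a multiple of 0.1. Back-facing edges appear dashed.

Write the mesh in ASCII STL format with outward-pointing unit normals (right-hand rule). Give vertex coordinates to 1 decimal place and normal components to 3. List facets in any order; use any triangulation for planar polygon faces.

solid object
 facet normal 0.786 0.273 -0.555
  outer loop
   vertex 3.4 3.3 3.0
   vertex 4.7 2.4 4.4
   vertex 3.7 0.2 1.9
  endloop
 endfacet
 facet normal -0.372 -0.572 0.731
  outer loop
   vertex 0.4 2.0 1.9
   vertex 4.7 2.4 4.4
   vertex 0.1 3.6 3.0
  endloop
 endfacet
 facet normal -0.345 -0.632 0.694
  outer loop
   vertex 0.4 2.0 1.9
   vertex 3.7 0.2 1.9
   vertex 4.7 2.4 4.4
  endloop
 endfacet
 facet normal -0.415 0.461 -0.784
  outer loop
   vertex 0.4 2.0 1.9
   vertex 0.1 3.6 3.0
   vertex 0.3 4.8 3.6
  endloop
 endfacet
 facet normal 0.087 0.519 -0.850
  outer loop
   vertex 0.4 2.0 1.9
   vertex 0.3 4.8 3.6
   vertex 3.4 3.3 3.0
  endloop
 endfacet
 facet normal -0.369 -0.507 0.779
  outer loop
   vertex 3.2 3.8 4.6
   vertex 0.1 3.6 3.0
   vertex 4.7 2.4 4.4
  endloop
 endfacet
 facet normal -0.411 -0.352 0.841
  outer loop
   vertex 3.2 3.8 4.6
   vertex 0.3 4.8 3.6
   vertex 0.1 3.6 3.0
  endloop
 endfacet
 facet normal 0.665 0.733 -0.146
  outer loop
   vertex 3.2 3.8 4.6
   vertex 4.7 2.4 4.4
   vertex 3.4 3.3 3.0
  endloop
 endfacet
 facet normal 0.387 0.893 -0.231
  outer loop
   vertex 3.2 3.8 4.6
   vertex 3.4 3.3 3.0
   vertex 0.3 4.8 3.6
  endloop
 endfacet
 facet normal 0.343 0.343 -0.874
  outer loop
   vertex 3.5 0.4 1.9
   vertex 3.4 3.3 3.0
   vertex 3.7 0.2 1.9
  endloop
 endfacet
 facet normal 0.000 0.000 -1.000
  outer loop
   vertex 3.5 0.4 1.9
   vertex 3.7 0.2 1.9
   vertex 0.4 2.0 1.9
  endloop
 endfacet
 facet normal 0.183 0.354 -0.917
  outer loop
   vertex 3.5 0.4 1.9
   vertex 0.4 2.0 1.9
   vertex 3.4 3.3 3.0
  endloop
 endfacet
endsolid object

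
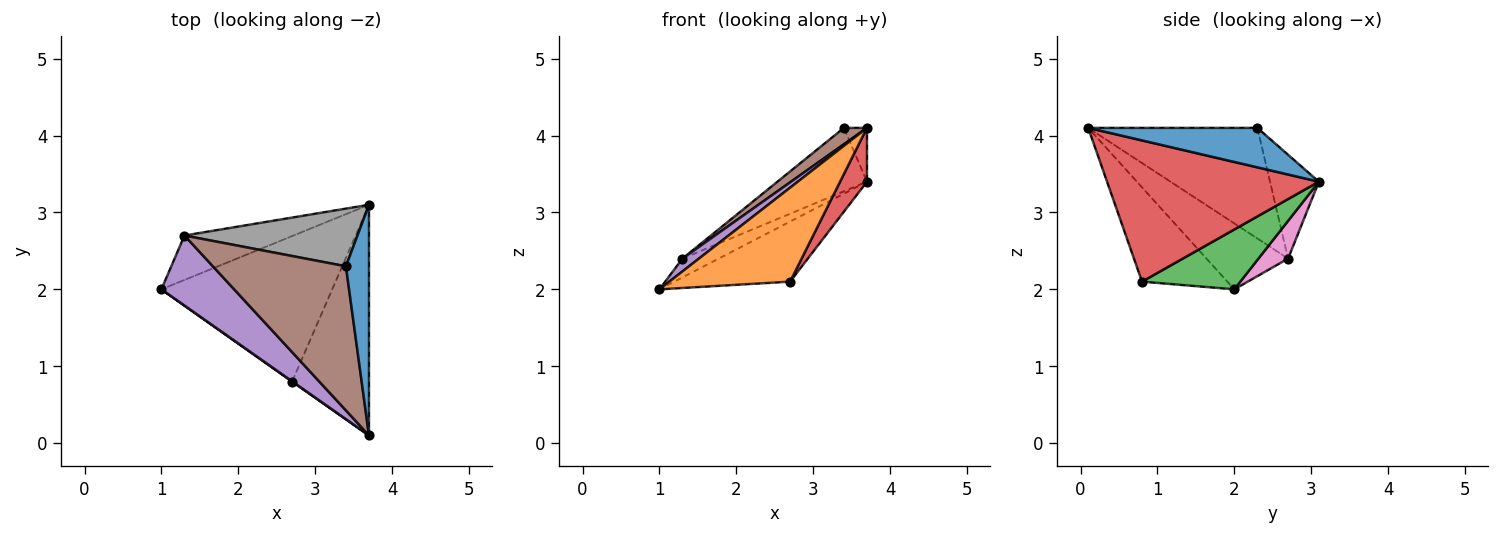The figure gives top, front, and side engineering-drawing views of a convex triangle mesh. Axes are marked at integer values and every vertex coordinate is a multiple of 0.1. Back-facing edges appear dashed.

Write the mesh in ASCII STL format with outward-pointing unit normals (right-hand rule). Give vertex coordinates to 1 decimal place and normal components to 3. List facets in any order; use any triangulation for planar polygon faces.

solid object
 facet normal 0.857 0.117 0.501
  outer loop
   vertex 3.4 2.3 4.1
   vertex 3.7 0.1 4.1
   vertex 3.7 3.1 3.4
  endloop
 endfacet
 facet normal -0.577 -0.817 0.002
  outer loop
   vertex 2.7 0.8 2.1
   vertex 3.7 0.1 4.1
   vertex 1.0 2.0 2.0
  endloop
 endfacet
 facet normal 0.308 0.363 -0.879
  outer loop
   vertex 2.7 0.8 2.1
   vertex 1.0 2.0 2.0
   vertex 3.7 3.1 3.4
  endloop
 endfacet
 facet normal 0.873 -0.111 -0.475
  outer loop
   vertex 2.7 0.8 2.1
   vertex 3.7 3.1 3.4
   vertex 3.7 0.1 4.1
  endloop
 endfacet
 facet normal -0.666 -0.134 0.734
  outer loop
   vertex 1.3 2.7 2.4
   vertex 1.0 2.0 2.0
   vertex 3.7 0.1 4.1
  endloop
 endfacet
 facet normal -0.637 -0.087 0.766
  outer loop
   vertex 1.3 2.7 2.4
   vertex 3.7 0.1 4.1
   vertex 3.4 2.3 4.1
  endloop
 endfacet
 facet normal 0.304 0.371 -0.877
  outer loop
   vertex 1.3 2.7 2.4
   vertex 3.7 3.1 3.4
   vertex 1.0 2.0 2.0
  endloop
 endfacet
 facet normal -0.374 0.686 0.624
  outer loop
   vertex 1.3 2.7 2.4
   vertex 3.4 2.3 4.1
   vertex 3.7 3.1 3.4
  endloop
 endfacet
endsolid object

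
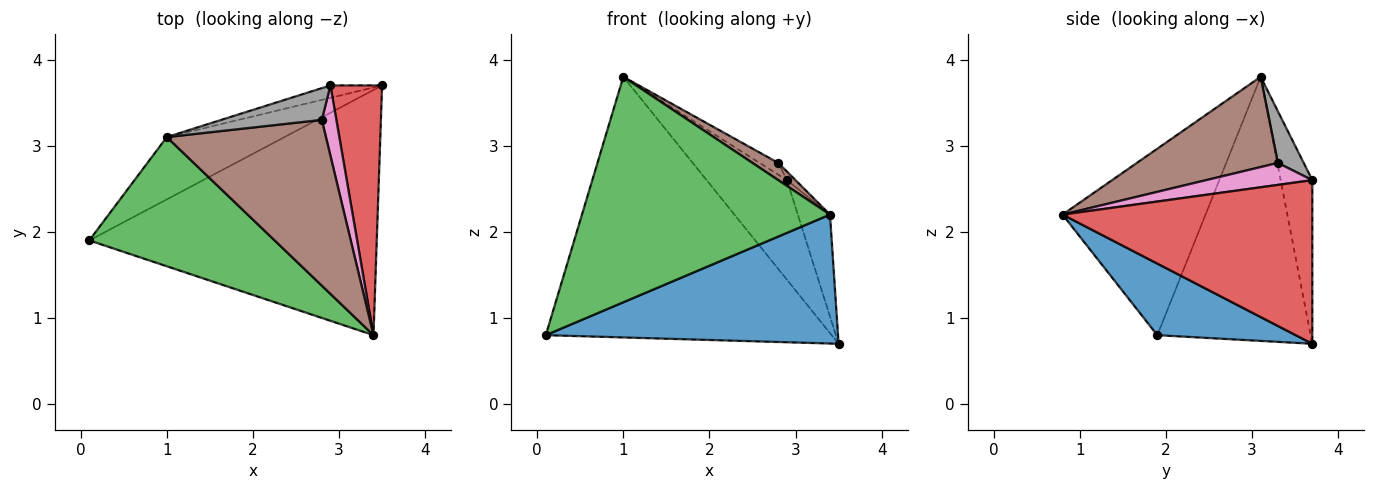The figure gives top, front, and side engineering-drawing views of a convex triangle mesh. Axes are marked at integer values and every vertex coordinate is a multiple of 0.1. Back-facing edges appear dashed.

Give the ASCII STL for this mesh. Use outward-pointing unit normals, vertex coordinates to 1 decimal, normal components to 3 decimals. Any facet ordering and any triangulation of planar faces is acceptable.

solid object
 facet normal 0.215 -0.455 -0.864
  outer loop
   vertex 3.4 0.8 2.2
   vertex 0.1 1.9 0.8
   vertex 3.5 3.7 0.7
  endloop
 endfacet
 facet normal -0.463 0.862 -0.206
  outer loop
   vertex 1.0 3.1 3.8
   vertex 3.5 3.7 0.7
   vertex 0.1 1.9 0.8
  endloop
 endfacet
 facet normal -0.447 -0.776 0.445
  outer loop
   vertex 1.0 3.1 3.8
   vertex 0.1 1.9 0.8
   vertex 3.4 0.8 2.2
  endloop
 endfacet
 facet normal 0.946 0.122 0.299
  outer loop
   vertex 2.9 3.7 2.6
   vertex 3.4 0.8 2.2
   vertex 3.5 3.7 0.7
  endloop
 endfacet
 facet normal -0.365 0.924 -0.115
  outer loop
   vertex 2.9 3.7 2.6
   vertex 3.5 3.7 0.7
   vertex 1.0 3.1 3.8
  endloop
 endfacet
 facet normal 0.491 -0.090 0.866
  outer loop
   vertex 2.8 3.3 2.8
   vertex 1.0 3.1 3.8
   vertex 3.4 0.8 2.2
  endloop
 endfacet
 facet normal 0.832 0.067 0.551
  outer loop
   vertex 2.8 3.3 2.8
   vertex 3.4 0.8 2.2
   vertex 2.9 3.7 2.6
  endloop
 endfacet
 facet normal 0.434 0.314 0.844
  outer loop
   vertex 2.8 3.3 2.8
   vertex 2.9 3.7 2.6
   vertex 1.0 3.1 3.8
  endloop
 endfacet
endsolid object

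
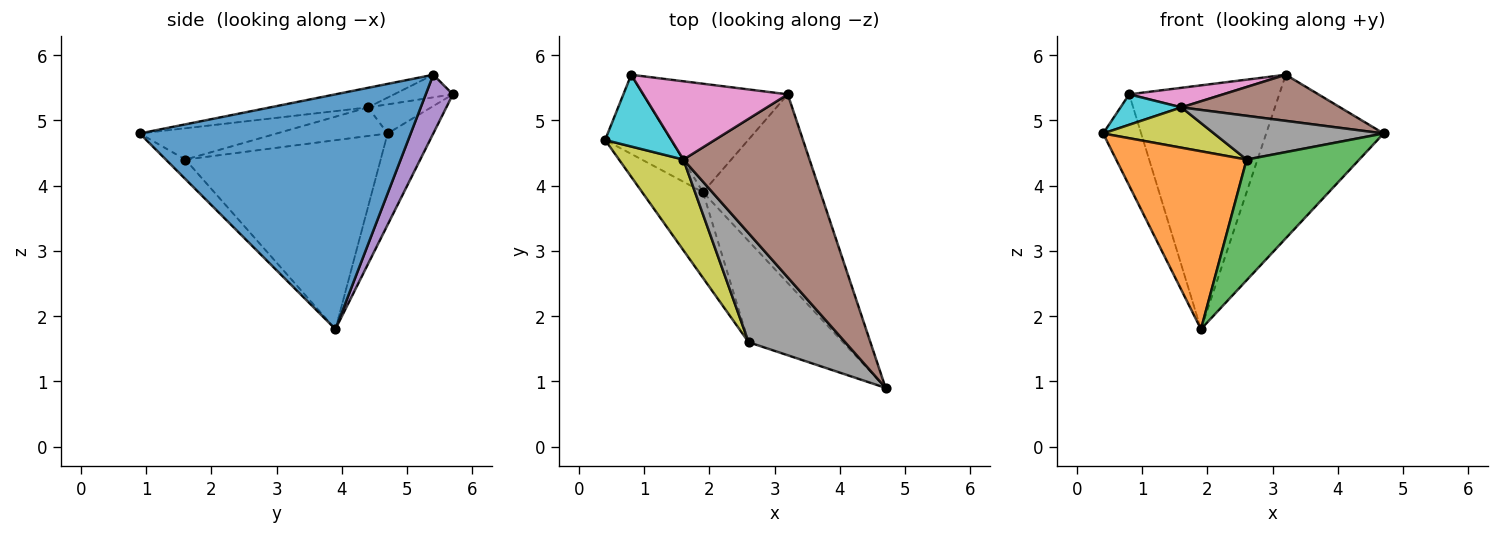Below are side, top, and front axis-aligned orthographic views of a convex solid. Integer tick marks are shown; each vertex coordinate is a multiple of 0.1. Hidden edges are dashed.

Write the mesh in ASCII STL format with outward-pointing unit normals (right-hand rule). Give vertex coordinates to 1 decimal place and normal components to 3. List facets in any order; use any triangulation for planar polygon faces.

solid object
 facet normal 0.834 0.361 -0.417
  outer loop
   vertex 1.9 3.9 1.8
   vertex 3.2 5.4 5.7
   vertex 4.7 0.9 4.8
  endloop
 endfacet
 facet normal -0.803 -0.537 -0.258
  outer loop
   vertex 2.6 1.6 4.4
   vertex 0.4 4.7 4.8
   vertex 1.9 3.9 1.8
  endloop
 endfacet
 facet normal -0.132 -0.760 -0.637
  outer loop
   vertex 2.6 1.6 4.4
   vertex 1.9 3.9 1.8
   vertex 4.7 0.9 4.8
  endloop
 endfacet
 facet normal -0.672 0.560 -0.485
  outer loop
   vertex 0.8 5.7 5.4
   vertex 1.9 3.9 1.8
   vertex 0.4 4.7 4.8
  endloop
 endfacet
 facet normal 0.163 0.901 -0.401
  outer loop
   vertex 0.8 5.7 5.4
   vertex 3.2 5.4 5.7
   vertex 1.9 3.9 1.8
  endloop
 endfacet
 facet normal -0.149 -0.241 0.959
  outer loop
   vertex 1.6 4.4 5.2
   vertex 4.7 0.9 4.8
   vertex 3.2 5.4 5.7
  endloop
 endfacet
 facet normal -0.150 -0.240 0.959
  outer loop
   vertex 1.6 4.4 5.2
   vertex 3.2 5.4 5.7
   vertex 0.8 5.7 5.4
  endloop
 endfacet
 facet normal -0.288 -0.357 0.889
  outer loop
   vertex 1.6 4.4 5.2
   vertex 2.6 1.6 4.4
   vertex 4.7 0.9 4.8
  endloop
 endfacet
 facet normal -0.376 -0.376 0.847
  outer loop
   vertex 1.6 4.4 5.2
   vertex 0.4 4.7 4.8
   vertex 2.6 1.6 4.4
  endloop
 endfacet
 facet normal -0.375 -0.362 0.853
  outer loop
   vertex 1.6 4.4 5.2
   vertex 0.8 5.7 5.4
   vertex 0.4 4.7 4.8
  endloop
 endfacet
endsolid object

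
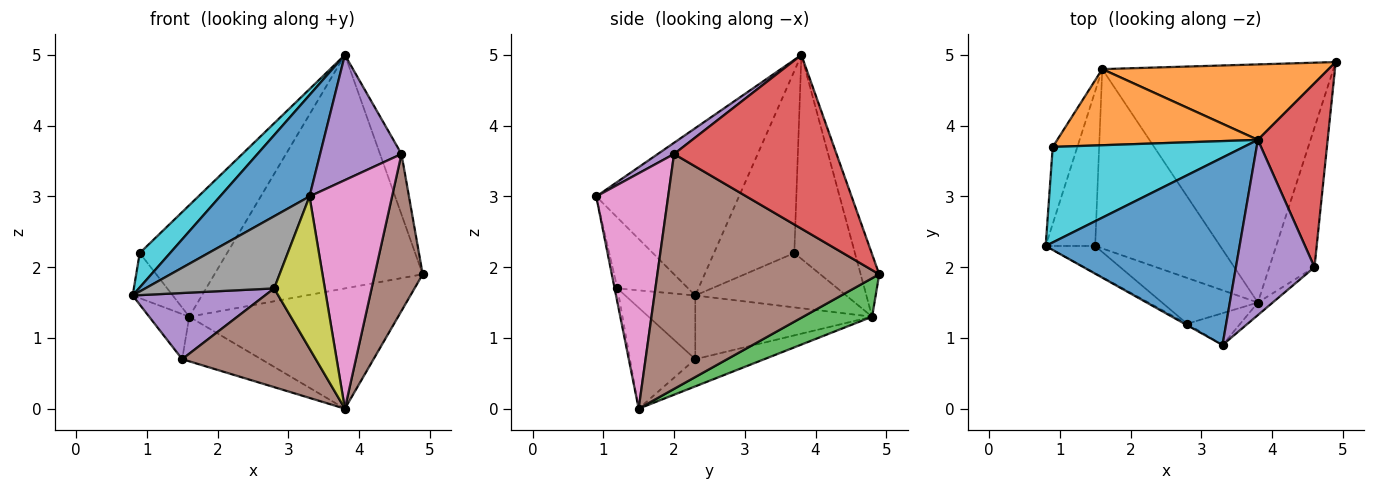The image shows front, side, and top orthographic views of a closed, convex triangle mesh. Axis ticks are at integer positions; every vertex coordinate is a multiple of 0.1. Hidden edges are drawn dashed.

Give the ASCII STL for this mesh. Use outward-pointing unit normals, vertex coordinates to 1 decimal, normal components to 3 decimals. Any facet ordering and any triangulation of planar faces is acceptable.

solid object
 facet normal -0.605 -0.379 0.701
  outer loop
   vertex 3.8 3.8 5.0
   vertex 0.8 2.3 1.6
   vertex 3.3 0.9 3.0
  endloop
 endfacet
 facet normal -0.084 0.948 0.306
  outer loop
   vertex 1.6 4.8 1.3
   vertex 3.8 3.8 5.0
   vertex 4.9 4.9 1.9
  endloop
 endfacet
 facet normal 0.147 0.446 -0.883
  outer loop
   vertex 1.6 4.8 1.3
   vertex 4.9 4.9 1.9
   vertex 3.8 1.5 0.0
  endloop
 endfacet
 facet normal 0.921 0.122 0.370
  outer loop
   vertex 4.6 2.0 3.6
   vertex 4.9 4.9 1.9
   vertex 3.8 3.8 5.0
  endloop
 endfacet
 facet normal 0.115 -0.577 0.808
  outer loop
   vertex 4.6 2.0 3.6
   vertex 3.8 3.8 5.0
   vertex 3.3 0.9 3.0
  endloop
 endfacet
 facet normal 0.961 -0.208 -0.185
  outer loop
   vertex 4.6 2.0 3.6
   vertex 3.8 1.5 0.0
   vertex 4.9 4.9 1.9
  endloop
 endfacet
 facet normal 0.656 -0.753 -0.041
  outer loop
   vertex 4.6 2.0 3.6
   vertex 3.3 0.9 3.0
   vertex 3.8 1.5 0.0
  endloop
 endfacet
 facet normal -0.481 -0.876 -0.017
  outer loop
   vertex 2.8 1.2 1.7
   vertex 3.3 0.9 3.0
   vertex 0.8 2.3 1.6
  endloop
 endfacet
 facet normal -0.055 -0.977 -0.205
  outer loop
   vertex 2.8 1.2 1.7
   vertex 3.8 1.5 0.0
   vertex 3.3 0.9 3.0
  endloop
 endfacet
 facet normal -0.668 -0.252 0.700
  outer loop
   vertex 0.9 3.7 2.2
   vertex 0.8 2.3 1.6
   vertex 3.8 3.8 5.0
  endloop
 endfacet
 facet normal -0.885 0.235 -0.401
  outer loop
   vertex 0.9 3.7 2.2
   vertex 1.6 4.8 1.3
   vertex 0.8 2.3 1.6
  endloop
 endfacet
 facet normal -0.497 0.717 0.489
  outer loop
   vertex 0.9 3.7 2.2
   vertex 3.8 3.8 5.0
   vertex 1.6 4.8 1.3
  endloop
 endfacet
 facet normal -0.777 0.176 -0.604
  outer loop
   vertex 1.5 2.3 0.7
   vertex 0.8 2.3 1.6
   vertex 1.6 4.8 1.3
  endloop
 endfacet
 facet normal -0.207 0.236 -0.949
  outer loop
   vertex 1.5 2.3 0.7
   vertex 1.6 4.8 1.3
   vertex 3.8 1.5 0.0
  endloop
 endfacet
 facet normal -0.440 -0.831 -0.342
  outer loop
   vertex 1.5 2.3 0.7
   vertex 2.8 1.2 1.7
   vertex 0.8 2.3 1.6
  endloop
 endfacet
 facet normal -0.406 -0.829 -0.385
  outer loop
   vertex 1.5 2.3 0.7
   vertex 3.8 1.5 0.0
   vertex 2.8 1.2 1.7
  endloop
 endfacet
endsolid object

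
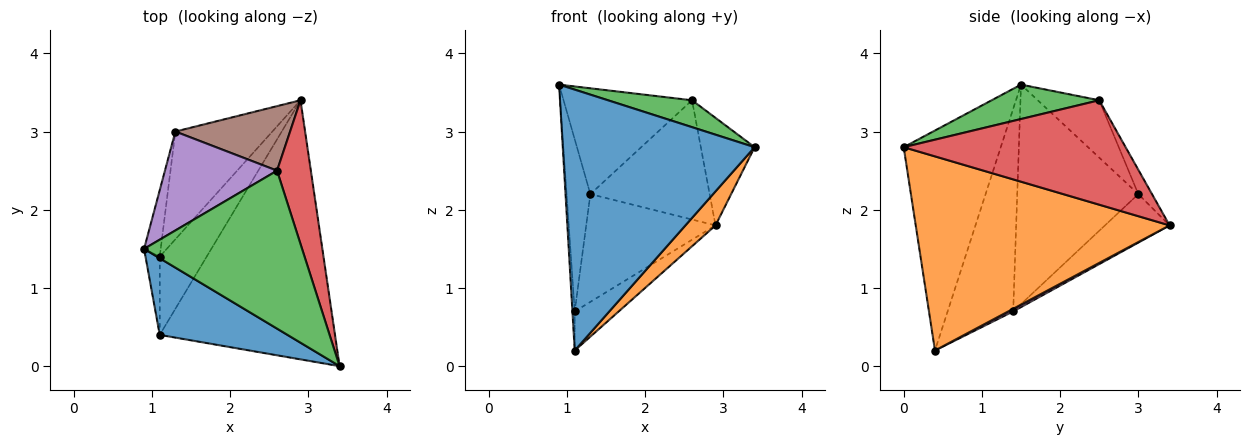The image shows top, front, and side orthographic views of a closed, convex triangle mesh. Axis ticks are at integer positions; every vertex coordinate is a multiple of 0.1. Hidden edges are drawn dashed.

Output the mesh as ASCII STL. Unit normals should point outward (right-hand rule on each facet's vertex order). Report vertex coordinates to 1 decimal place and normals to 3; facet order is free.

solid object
 facet normal -0.437 -0.863 0.254
  outer loop
   vertex 1.1 0.4 0.2
   vertex 3.4 0.0 2.8
   vertex 0.9 1.5 3.6
  endloop
 endfacet
 facet normal 0.739 -0.088 -0.668
  outer loop
   vertex 1.1 0.4 0.2
   vertex 2.9 3.4 1.8
   vertex 3.4 0.0 2.8
  endloop
 endfacet
 facet normal 0.210 -0.164 0.964
  outer loop
   vertex 2.6 2.5 3.4
   vertex 0.9 1.5 3.6
   vertex 3.4 0.0 2.8
  endloop
 endfacet
 facet normal 0.927 0.225 0.300
  outer loop
   vertex 2.6 2.5 3.4
   vertex 3.4 0.0 2.8
   vertex 2.9 3.4 1.8
  endloop
 endfacet
 facet normal -0.330 0.690 0.645
  outer loop
   vertex 1.3 3.0 2.2
   vertex 0.9 1.5 3.6
   vertex 2.6 2.5 3.4
  endloop
 endfacet
 facet normal -0.100 0.875 0.473
  outer loop
   vertex 1.3 3.0 2.2
   vertex 2.6 2.5 3.4
   vertex 2.9 3.4 1.8
  endloop
 endfacet
 facet normal 0.050 0.447 -0.893
  outer loop
   vertex 1.1 1.4 0.7
   vertex 2.9 3.4 1.8
   vertex 1.1 0.4 0.2
  endloop
 endfacet
 facet normal -0.333 0.667 -0.667
  outer loop
   vertex 1.1 1.4 0.7
   vertex 1.3 3.0 2.2
   vertex 2.9 3.4 1.8
  endloop
 endfacet
 facet normal -0.997 0.035 -0.070
  outer loop
   vertex 1.1 1.4 0.7
   vertex 1.1 0.4 0.2
   vertex 0.9 1.5 3.6
  endloop
 endfacet
 facet normal -0.979 0.192 -0.074
  outer loop
   vertex 1.1 1.4 0.7
   vertex 0.9 1.5 3.6
   vertex 1.3 3.0 2.2
  endloop
 endfacet
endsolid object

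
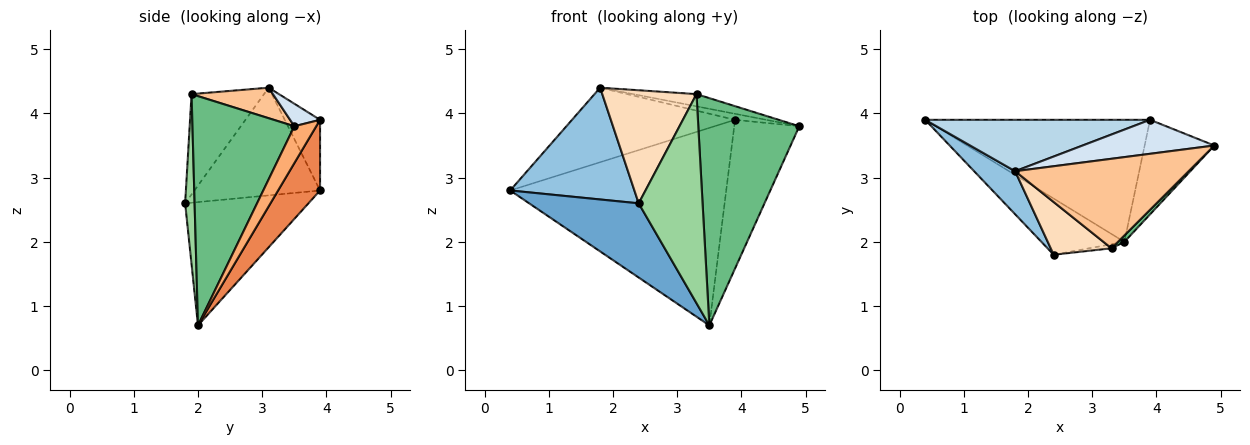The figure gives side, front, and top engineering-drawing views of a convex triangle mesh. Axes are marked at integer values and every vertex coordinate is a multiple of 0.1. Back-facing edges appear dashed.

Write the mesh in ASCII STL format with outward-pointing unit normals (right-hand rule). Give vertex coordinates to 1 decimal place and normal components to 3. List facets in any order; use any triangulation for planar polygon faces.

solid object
 facet normal -0.668 -0.593 -0.449
  outer loop
   vertex 3.5 2.0 0.7
   vertex 2.4 1.8 2.6
   vertex 0.4 3.9 2.8
  endloop
 endfacet
 facet normal -0.686 -0.679 0.261
  outer loop
   vertex 1.8 3.1 4.4
   vertex 0.4 3.9 2.8
   vertex 2.4 1.8 2.6
  endloop
 endfacet
 facet normal -0.176 0.810 0.559
  outer loop
   vertex 3.9 3.9 3.9
   vertex 0.4 3.9 2.8
   vertex 1.8 3.1 4.4
  endloop
 endfacet
 facet normal 0.166 0.172 0.971
  outer loop
   vertex 3.9 3.9 3.9
   vertex 1.8 3.1 4.4
   vertex 4.9 3.5 3.8
  endloop
 endfacet
 facet normal 0.163 0.839 -0.519
  outer loop
   vertex 3.9 3.9 3.9
   vertex 3.5 2.0 0.7
   vertex 0.4 3.9 2.8
  endloop
 endfacet
 facet normal 0.273 0.812 -0.516
  outer loop
   vertex 3.9 3.9 3.9
   vertex 4.9 3.5 3.8
   vertex 3.5 2.0 0.7
  endloop
 endfacet
 facet normal 0.172 0.133 0.976
  outer loop
   vertex 3.3 1.9 4.3
   vertex 4.9 3.5 3.8
   vertex 1.8 3.1 4.4
  endloop
 endfacet
 facet normal -0.572 -0.744 0.346
  outer loop
   vertex 3.3 1.9 4.3
   vertex 1.8 3.1 4.4
   vertex 2.4 1.8 2.6
  endloop
 endfacet
 facet normal 0.710 -0.704 0.020
  outer loop
   vertex 3.3 1.9 4.3
   vertex 3.5 2.0 0.7
   vertex 4.9 3.5 3.8
  endloop
 endfacet
 facet normal 0.146 -0.989 -0.019
  outer loop
   vertex 3.3 1.9 4.3
   vertex 2.4 1.8 2.6
   vertex 3.5 2.0 0.7
  endloop
 endfacet
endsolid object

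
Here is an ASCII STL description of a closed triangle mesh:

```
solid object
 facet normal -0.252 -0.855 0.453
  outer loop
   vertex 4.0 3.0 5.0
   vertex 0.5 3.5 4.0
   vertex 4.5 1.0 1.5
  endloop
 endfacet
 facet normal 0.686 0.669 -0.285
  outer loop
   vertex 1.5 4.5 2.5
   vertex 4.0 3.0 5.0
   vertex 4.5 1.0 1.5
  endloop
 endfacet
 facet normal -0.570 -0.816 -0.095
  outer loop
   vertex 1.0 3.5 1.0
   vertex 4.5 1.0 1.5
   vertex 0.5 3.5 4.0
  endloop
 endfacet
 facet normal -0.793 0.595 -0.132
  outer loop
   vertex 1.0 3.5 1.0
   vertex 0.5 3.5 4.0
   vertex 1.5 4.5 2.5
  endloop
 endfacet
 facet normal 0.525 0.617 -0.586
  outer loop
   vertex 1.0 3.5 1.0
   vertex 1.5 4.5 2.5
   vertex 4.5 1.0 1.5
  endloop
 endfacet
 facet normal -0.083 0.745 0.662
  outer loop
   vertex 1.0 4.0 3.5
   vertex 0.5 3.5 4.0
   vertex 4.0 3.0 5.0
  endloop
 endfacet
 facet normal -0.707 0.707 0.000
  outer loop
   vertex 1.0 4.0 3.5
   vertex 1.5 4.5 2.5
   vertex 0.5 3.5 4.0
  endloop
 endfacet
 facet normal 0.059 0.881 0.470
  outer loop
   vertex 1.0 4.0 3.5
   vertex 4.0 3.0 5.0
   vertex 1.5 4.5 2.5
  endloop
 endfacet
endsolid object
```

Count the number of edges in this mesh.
12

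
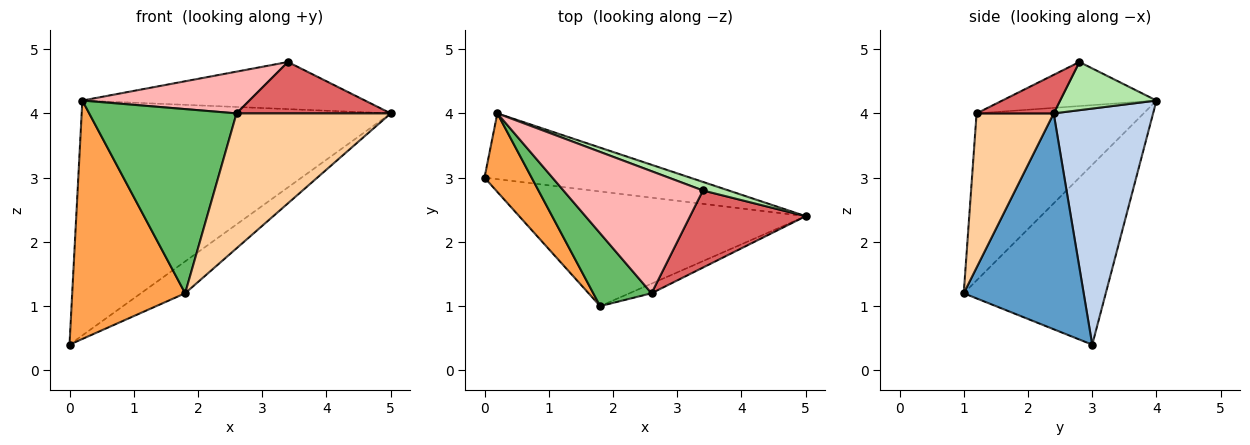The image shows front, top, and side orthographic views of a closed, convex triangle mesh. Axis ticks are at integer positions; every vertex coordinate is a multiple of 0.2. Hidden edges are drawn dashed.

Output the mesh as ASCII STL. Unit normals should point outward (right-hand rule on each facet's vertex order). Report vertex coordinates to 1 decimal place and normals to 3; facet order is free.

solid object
 facet normal 0.587 0.217 -0.780
  outer loop
   vertex 1.8 1.0 1.2
   vertex 0.0 3.0 0.4
   vertex 5.0 2.4 4.0
  endloop
 endfacet
 facet normal 0.296 0.920 -0.258
  outer loop
   vertex 0.2 4.0 4.2
   vertex 5.0 2.4 4.0
   vertex 0.0 3.0 0.4
  endloop
 endfacet
 facet normal -0.767 -0.610 0.201
  outer loop
   vertex 0.2 4.0 4.2
   vertex 0.0 3.0 0.4
   vertex 1.8 1.0 1.2
  endloop
 endfacet
 facet normal 0.446 -0.893 -0.064
  outer loop
   vertex 2.6 1.2 4.0
   vertex 1.8 1.0 1.2
   vertex 5.0 2.4 4.0
  endloop
 endfacet
 facet normal -0.726 -0.640 0.253
  outer loop
   vertex 2.6 1.2 4.0
   vertex 0.2 4.0 4.2
   vertex 1.8 1.0 1.2
  endloop
 endfacet
 facet normal 0.318 0.933 0.170
  outer loop
   vertex 3.4 2.8 4.8
   vertex 5.0 2.4 4.0
   vertex 0.2 4.0 4.2
  endloop
 endfacet
 facet normal 0.267 -0.535 0.802
  outer loop
   vertex 3.4 2.8 4.8
   vertex 2.6 1.2 4.0
   vertex 5.0 2.4 4.0
  endloop
 endfacet
 facet normal -0.286 -0.310 0.907
  outer loop
   vertex 3.4 2.8 4.8
   vertex 0.2 4.0 4.2
   vertex 2.6 1.2 4.0
  endloop
 endfacet
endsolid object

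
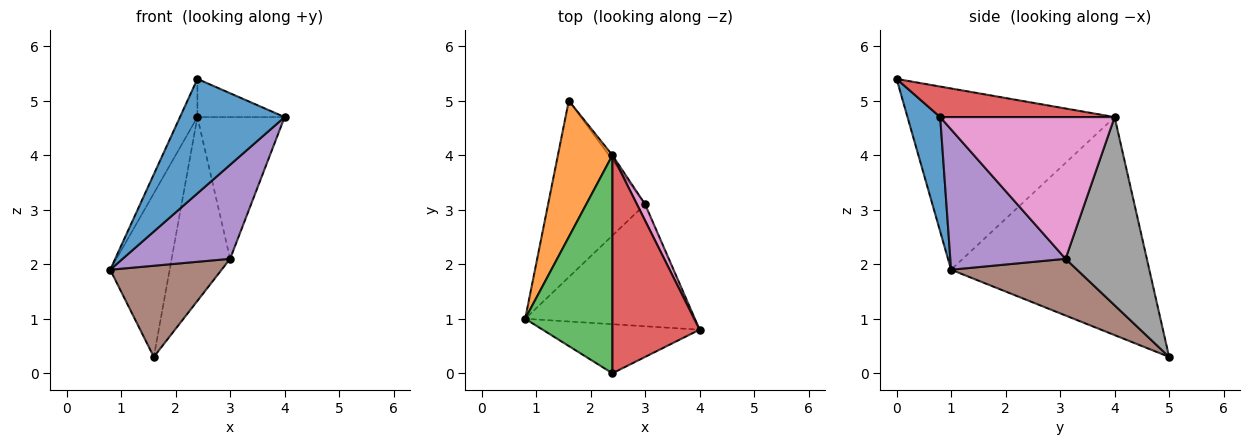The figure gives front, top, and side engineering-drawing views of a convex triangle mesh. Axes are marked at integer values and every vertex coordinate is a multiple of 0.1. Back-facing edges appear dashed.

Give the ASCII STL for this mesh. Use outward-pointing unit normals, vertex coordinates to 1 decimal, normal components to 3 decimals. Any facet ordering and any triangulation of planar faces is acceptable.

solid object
 facet normal 0.276 -0.883 -0.379
  outer loop
   vertex 2.4 0.0 5.4
   vertex 0.8 1.0 1.9
   vertex 4.0 0.8 4.7
  endloop
 endfacet
 facet normal -0.931 0.279 0.233
  outer loop
   vertex 2.4 4.0 4.7
   vertex 1.6 5.0 0.3
   vertex 0.8 1.0 1.9
  endloop
 endfacet
 facet normal -0.899 0.076 0.432
  outer loop
   vertex 2.4 4.0 4.7
   vertex 0.8 1.0 1.9
   vertex 2.4 0.0 5.4
  endloop
 endfacet
 facet normal 0.326 0.163 0.931
  outer loop
   vertex 2.4 4.0 4.7
   vertex 2.4 0.0 5.4
   vertex 4.0 0.8 4.7
  endloop
 endfacet
 facet normal 0.548 -0.511 -0.663
  outer loop
   vertex 3.0 3.1 2.1
   vertex 4.0 0.8 4.7
   vertex 0.8 1.0 1.9
  endloop
 endfacet
 facet normal 0.461 -0.408 -0.788
  outer loop
   vertex 3.0 3.1 2.1
   vertex 0.8 1.0 1.9
   vertex 1.6 5.0 0.3
  endloop
 endfacet
 facet normal 0.893 0.447 0.052
  outer loop
   vertex 3.0 3.1 2.1
   vertex 2.4 4.0 4.7
   vertex 4.0 0.8 4.7
  endloop
 endfacet
 facet normal 0.812 0.584 -0.015
  outer loop
   vertex 3.0 3.1 2.1
   vertex 1.6 5.0 0.3
   vertex 2.4 4.0 4.7
  endloop
 endfacet
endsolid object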